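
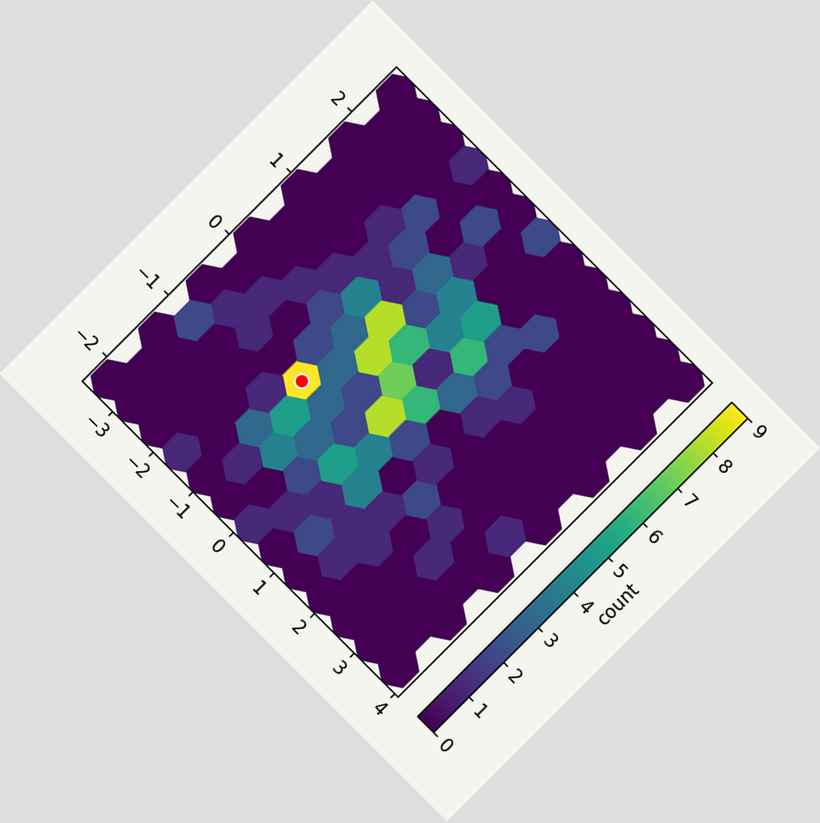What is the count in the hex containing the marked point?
The chart is tilted about 45° clockwise. The marked hex reads 9 on the colorbar.

9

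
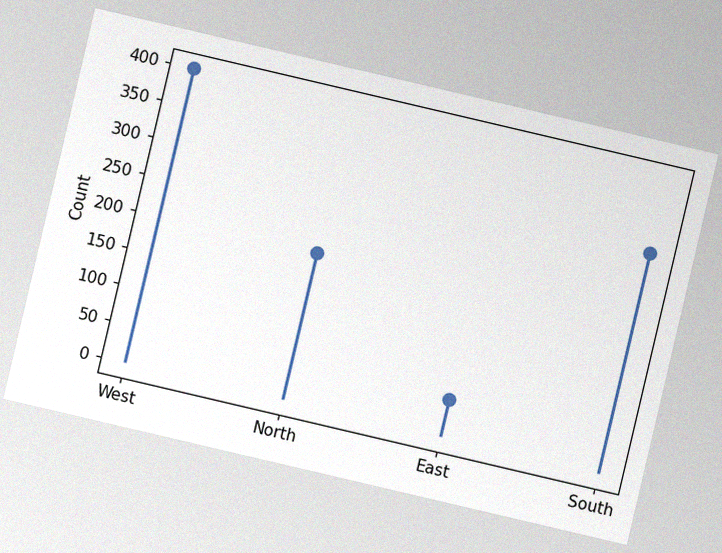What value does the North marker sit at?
The chart is tilted about 13° clockwise, with some photo noise. The North marker sits at 200.

200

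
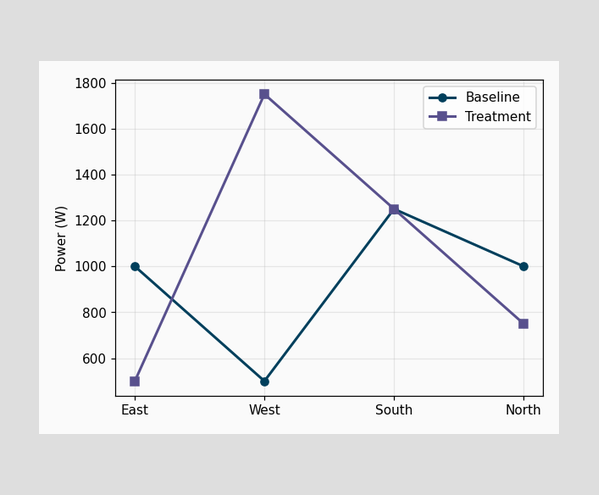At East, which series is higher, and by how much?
At East, Baseline sits above the other line by 500W.

Baseline, by 500W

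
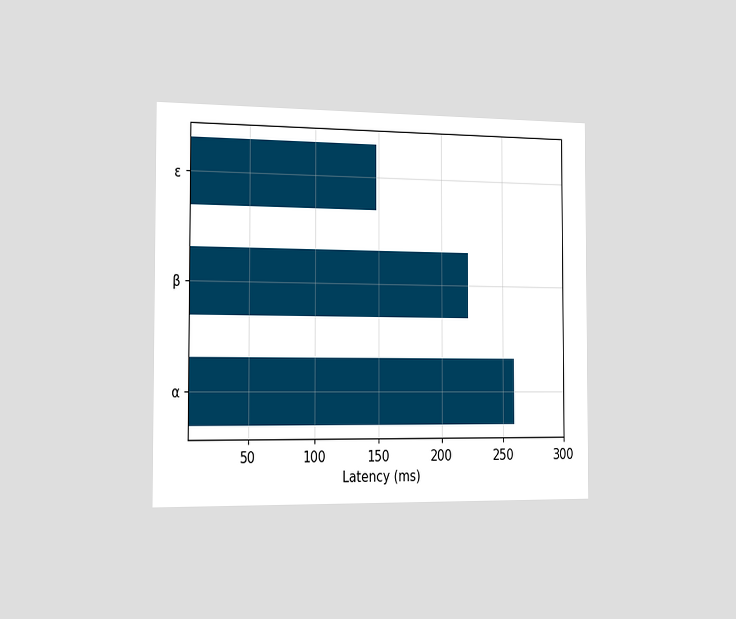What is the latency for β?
222ms

The chart is viewed slightly from the left. Reading along the chart's x-axis, the β bar reaches 222ms.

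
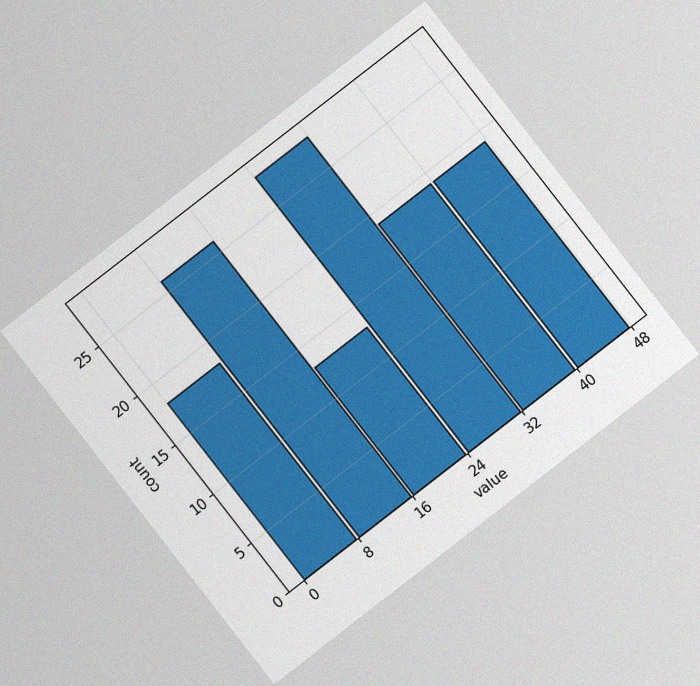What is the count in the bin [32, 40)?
The chart is tilted about 38° counter-clockwise, with some photo noise. The [32, 40) bin has height 19.

19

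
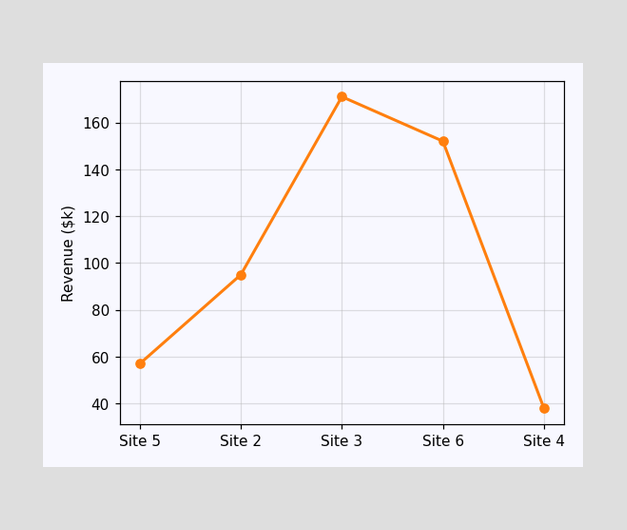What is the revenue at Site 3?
$171k

At Site 3, the line is at $171k.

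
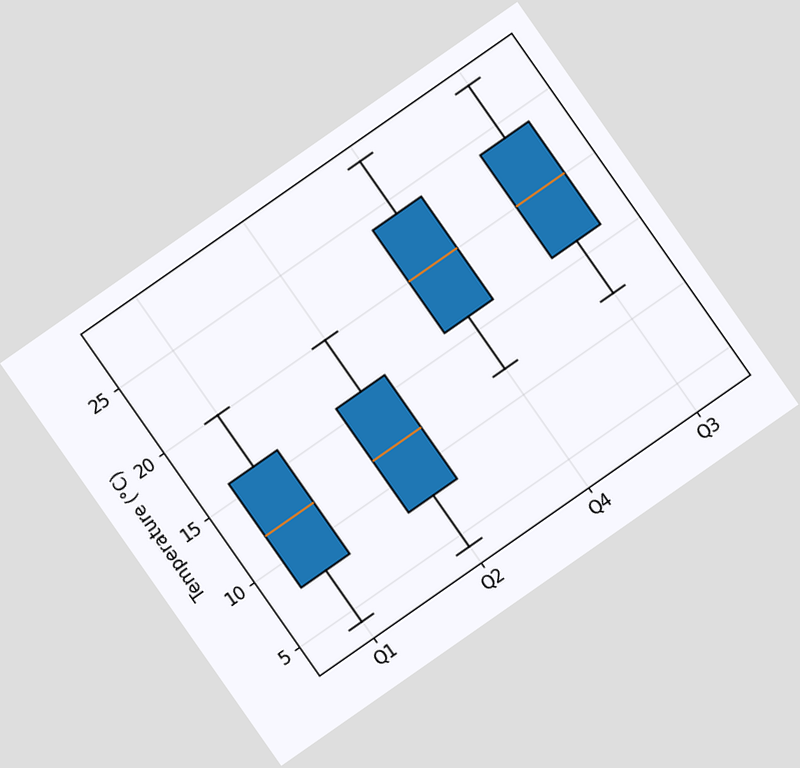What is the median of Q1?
12°C

The chart is tilted about 35° counter-clockwise. The median line in the Q1 box sits at 12°C.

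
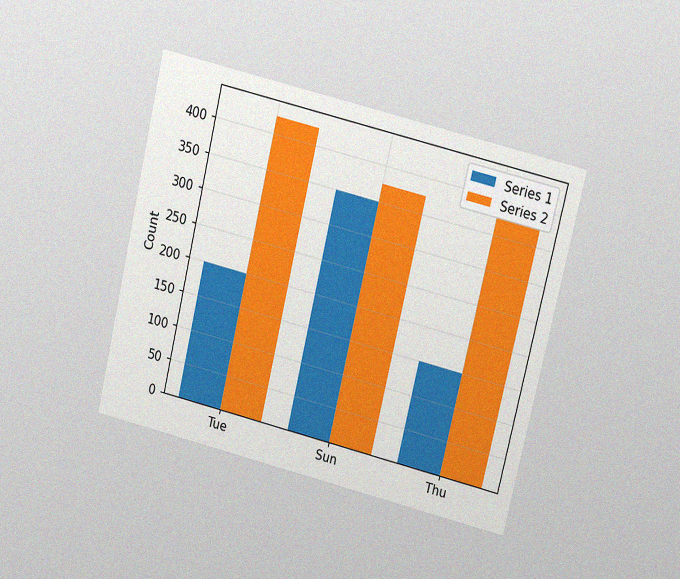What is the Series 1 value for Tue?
The chart is tilted about 13° clockwise and viewed at a slight angle, with some photo noise. The Series 1 bar at Tue reaches 200 on the y-axis.

200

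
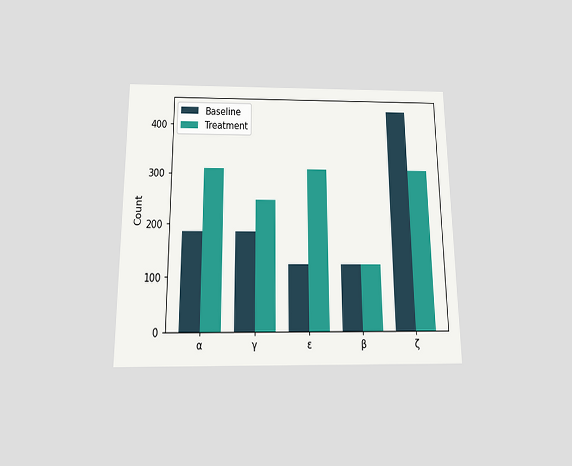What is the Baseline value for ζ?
434

The chart is viewed slightly from below. The Baseline bar at ζ reaches 434 on the y-axis.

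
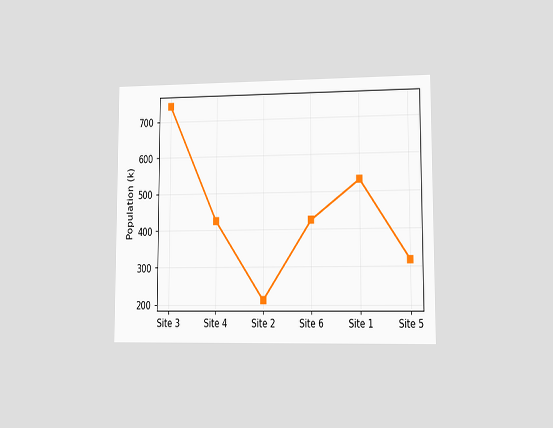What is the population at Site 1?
530k

The chart is viewed at a slight angle. At Site 1, the line is at 530k.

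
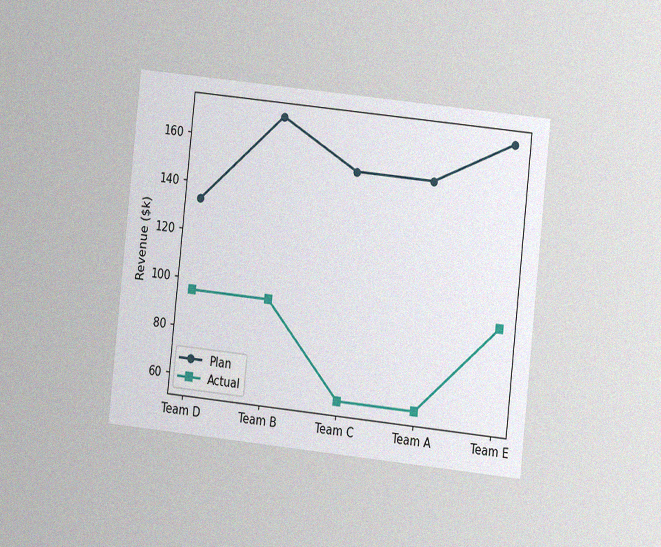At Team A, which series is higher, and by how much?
Plan, by $95k

The chart is tilted about 6° clockwise and viewed at a slight angle, with some photo noise. At Team A, Plan sits above the other line by $95k.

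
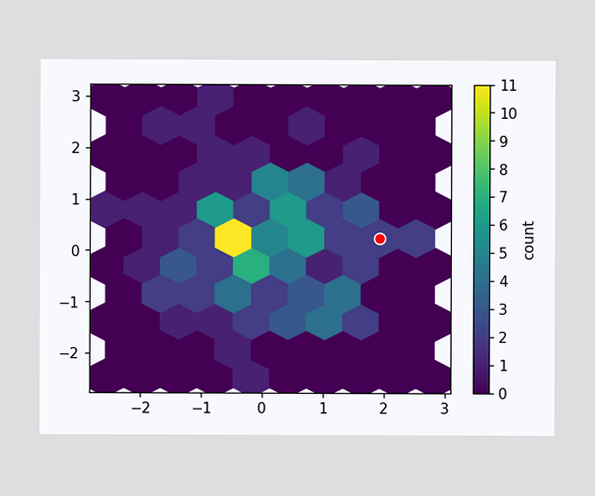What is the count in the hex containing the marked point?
The marked hex reads 2 on the colorbar.

2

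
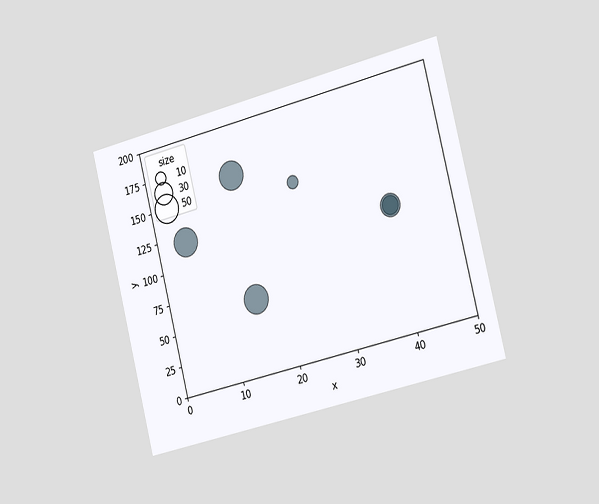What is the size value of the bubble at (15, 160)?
50

The chart is tilted about 14° counter-clockwise and viewed slightly from the right. Matching the bubble at (15, 160) against the size legend gives 50.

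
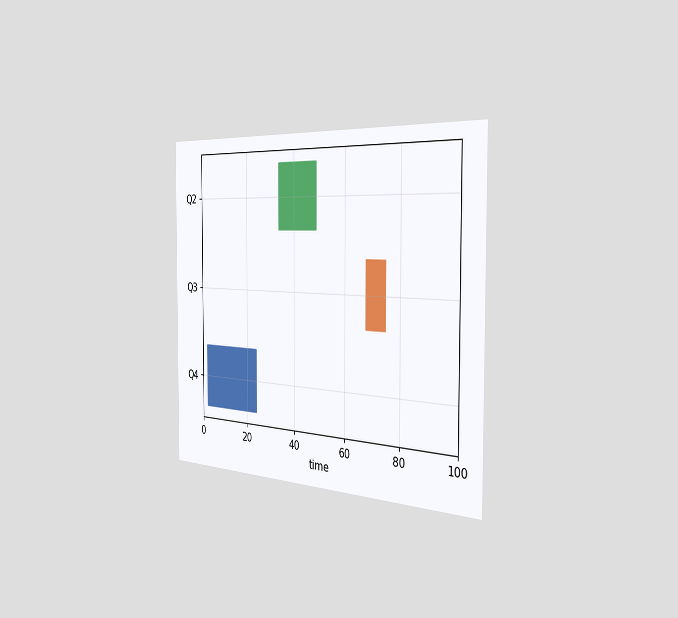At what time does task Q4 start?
2

The chart is viewed slightly from the right. The Q4 bar begins at t=2.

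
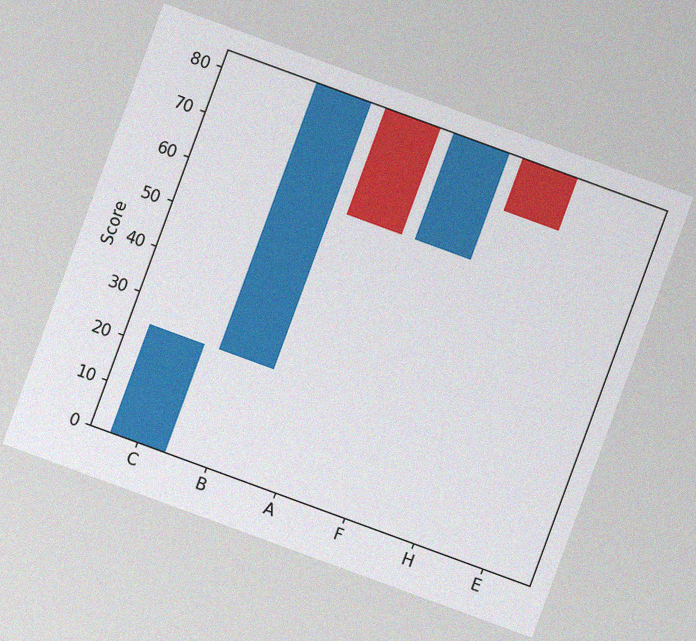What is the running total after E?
72

The chart is tilted about 20° clockwise, with some photo noise. After E the running total reaches 72.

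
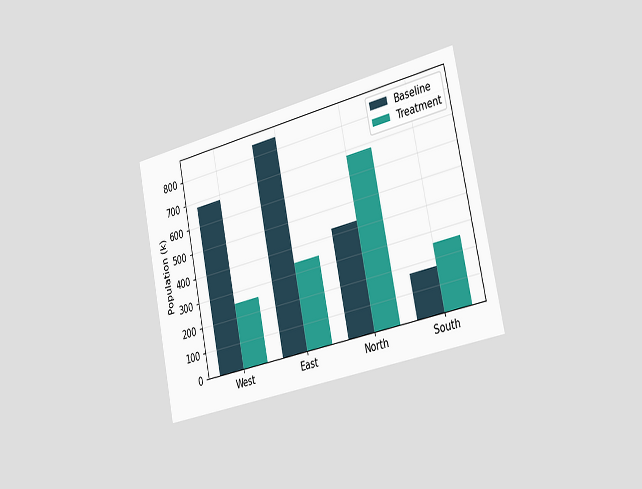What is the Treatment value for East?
The chart is tilted about 12° counter-clockwise and viewed slightly from the right. The Treatment bar at East reaches 340k on the y-axis.

340k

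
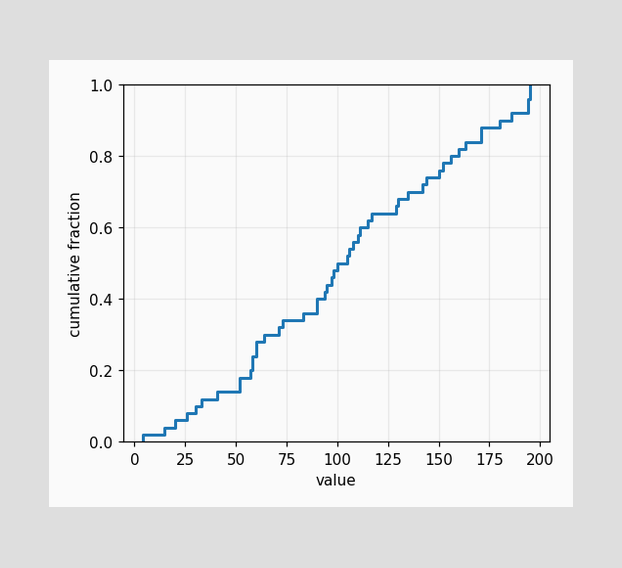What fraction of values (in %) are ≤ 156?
At x=156 the ECDF step is at 80%.

80%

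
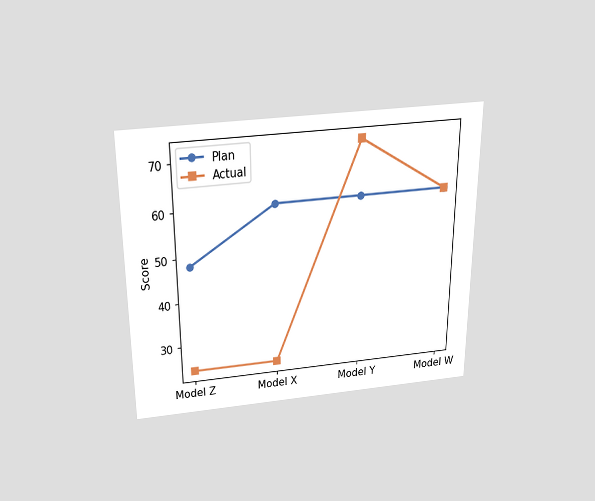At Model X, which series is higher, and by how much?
The chart is viewed slightly from above. At Model X, Plan sits above the other line by 36.

Plan, by 36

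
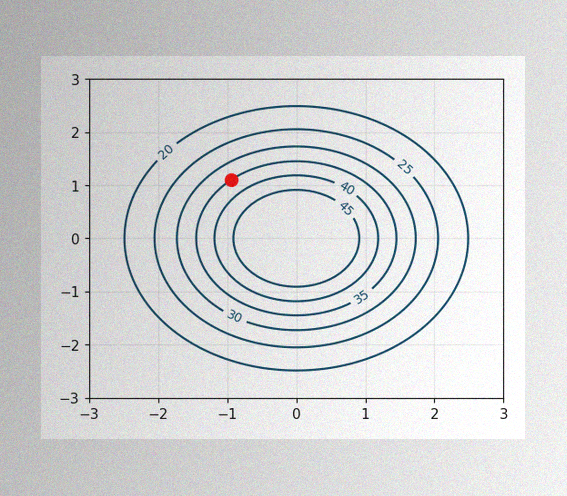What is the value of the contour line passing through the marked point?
35

The image has some photo noise and uneven lighting. The marked point sits on the contour labelled 35.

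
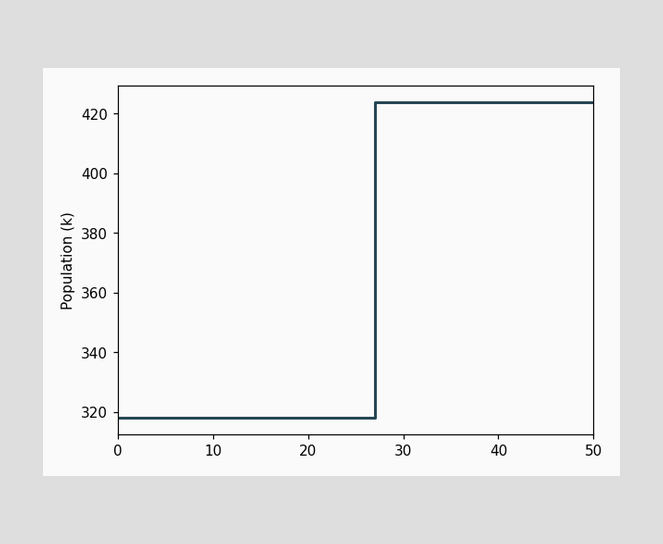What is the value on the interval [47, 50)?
424k

On [47, 50) the step sits at 424k.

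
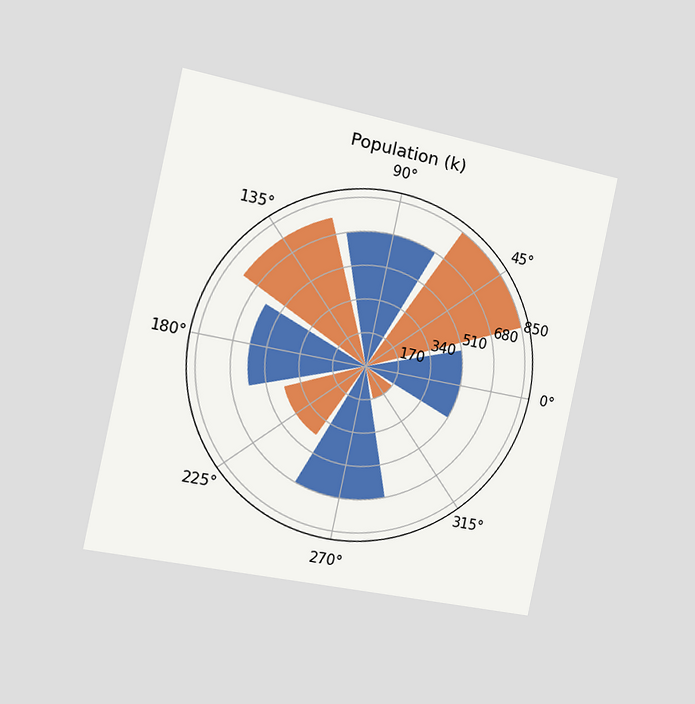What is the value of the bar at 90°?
The chart is tilted about 12° clockwise and viewed slightly from the left. The bar at 90° reaches 680k on the radial axis.

680k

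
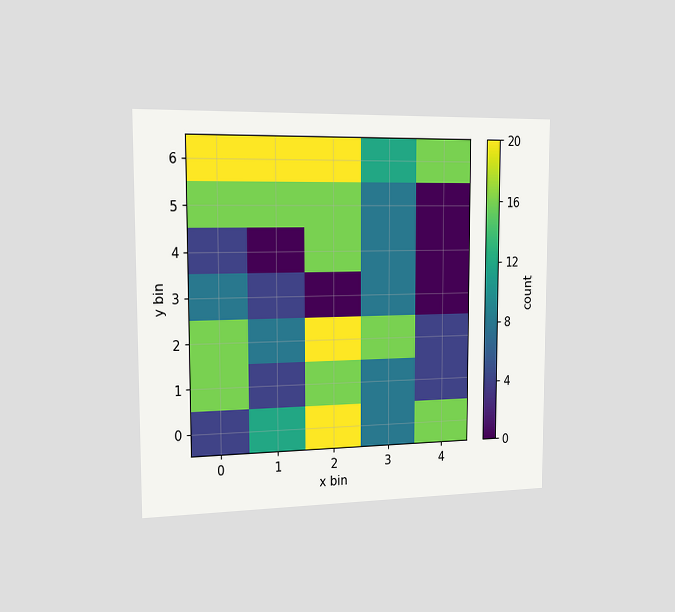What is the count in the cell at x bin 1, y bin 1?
4

The chart is viewed slightly from the left. Matching the cell (1, 1) against the colorbar gives 4.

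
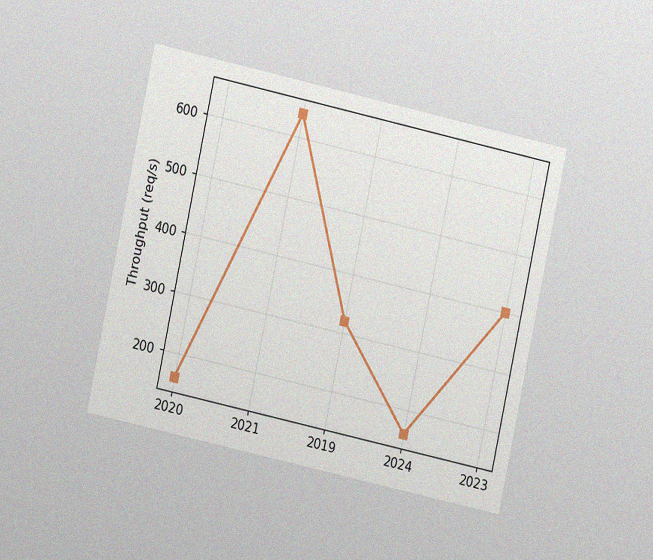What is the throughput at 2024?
The chart is tilted about 12° clockwise and viewed at a slight angle, with some photo noise. At 2024, the line is at 160req/s.

160req/s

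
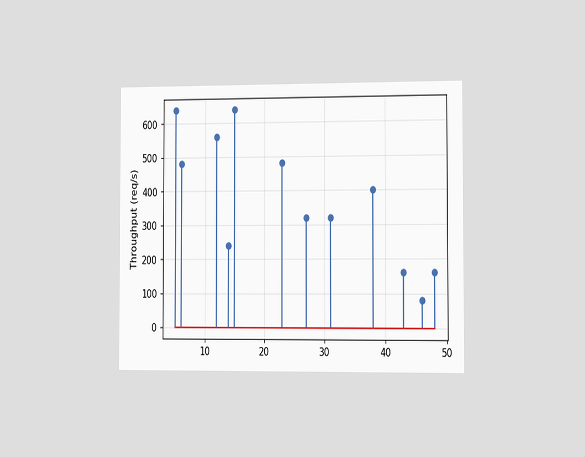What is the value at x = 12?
560req/s

The chart is viewed slightly from the right. The stem at x=12 reaches 560req/s.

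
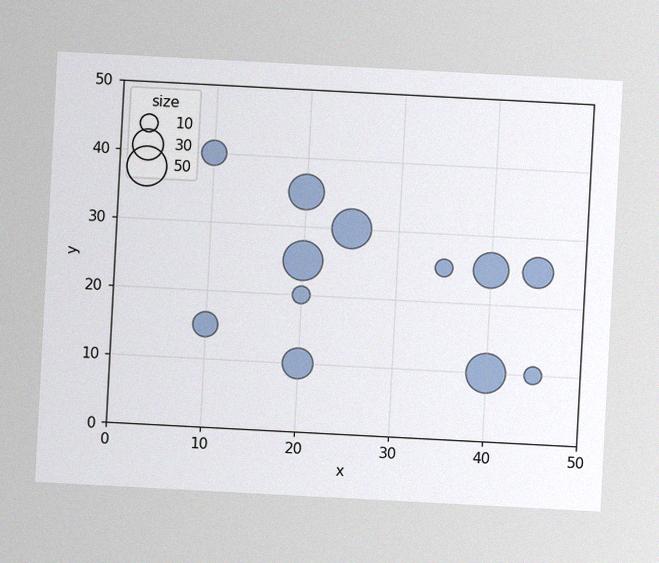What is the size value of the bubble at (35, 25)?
10

The chart is tilted about 3° clockwise, with some photo noise. Matching the bubble at (35, 25) against the size legend gives 10.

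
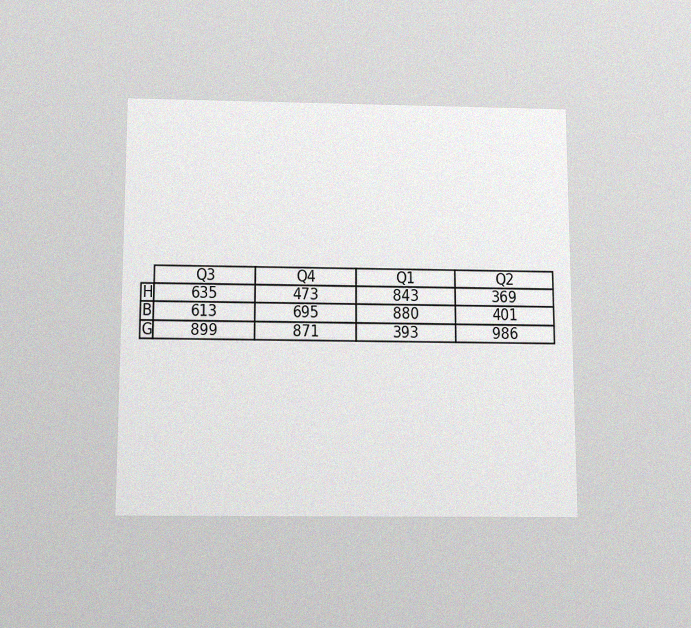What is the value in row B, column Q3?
613

The chart is viewed slightly from below, with some photo noise. The (B, Q3) cell reads 613.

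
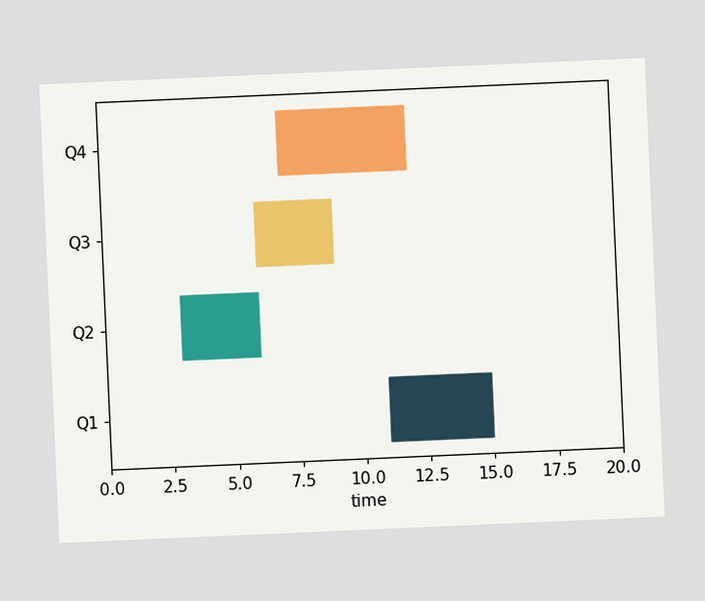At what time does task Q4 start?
The chart is tilted about 3° counter-clockwise. The Q4 bar begins at t=7.

7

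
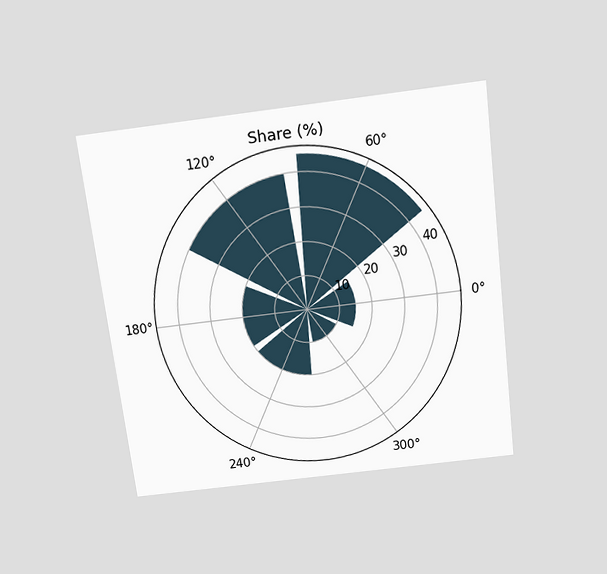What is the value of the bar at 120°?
The chart is tilted about 7° counter-clockwise and viewed slightly from above. The bar at 120° reaches 40% on the radial axis.

40%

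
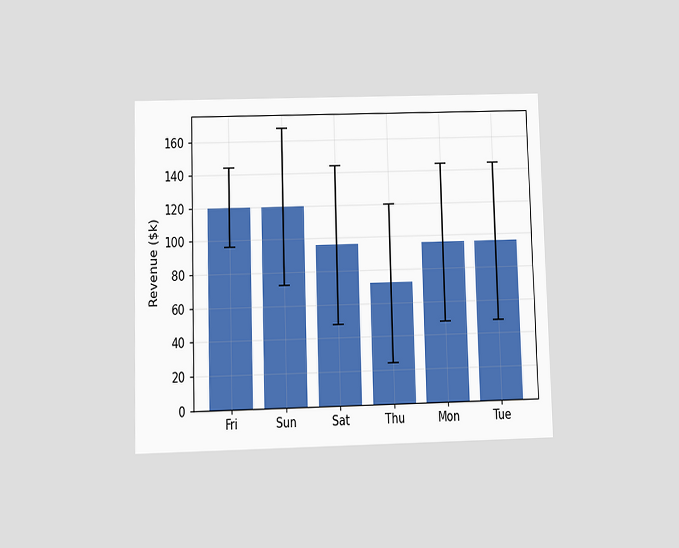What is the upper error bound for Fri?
$144k

The chart is viewed slightly from below. The Fri bar's upper whisker reaches $144k.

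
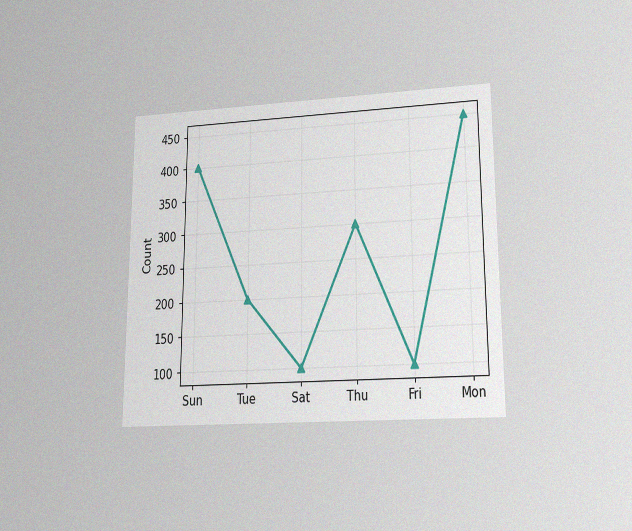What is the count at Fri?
100

The chart is viewed at a slight angle, with some photo noise. At Fri, the line is at 100.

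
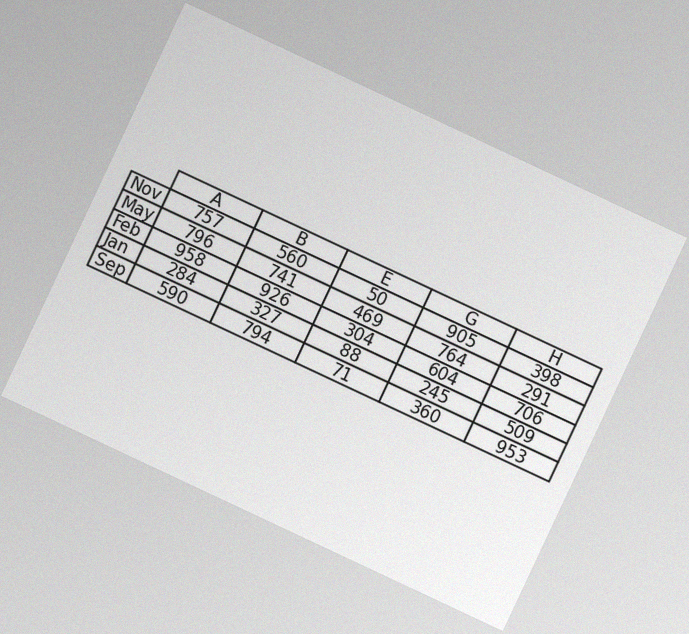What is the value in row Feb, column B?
926

The chart is tilted about 25° clockwise, with some photo noise. The (Feb, B) cell reads 926.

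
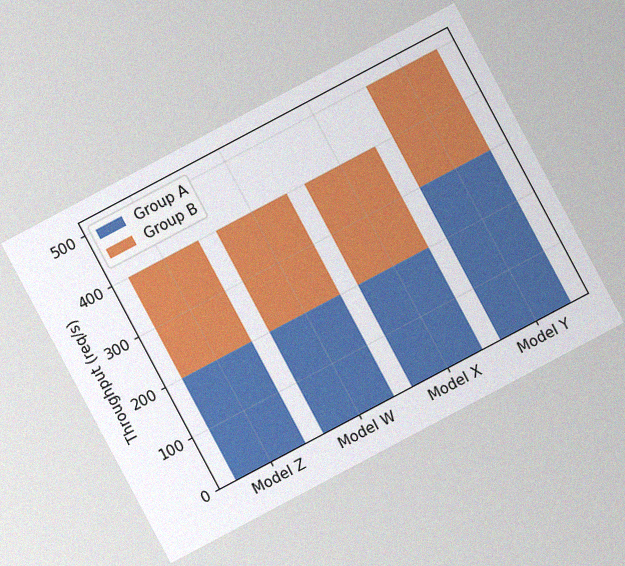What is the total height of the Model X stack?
400req/s

The chart is tilted about 28° counter-clockwise, with some photo noise. The Model X stack's top reaches 400req/s on the y-axis.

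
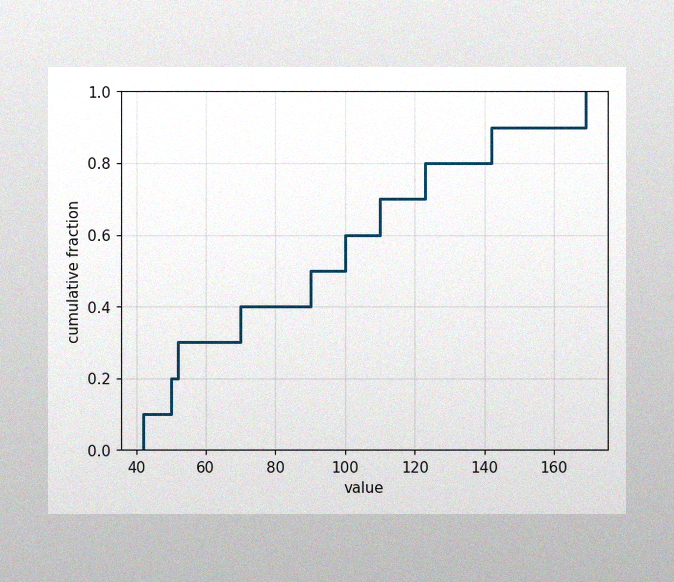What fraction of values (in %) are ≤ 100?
The image has some photo noise and uneven lighting. At x=100 the ECDF step is at 60%.

60%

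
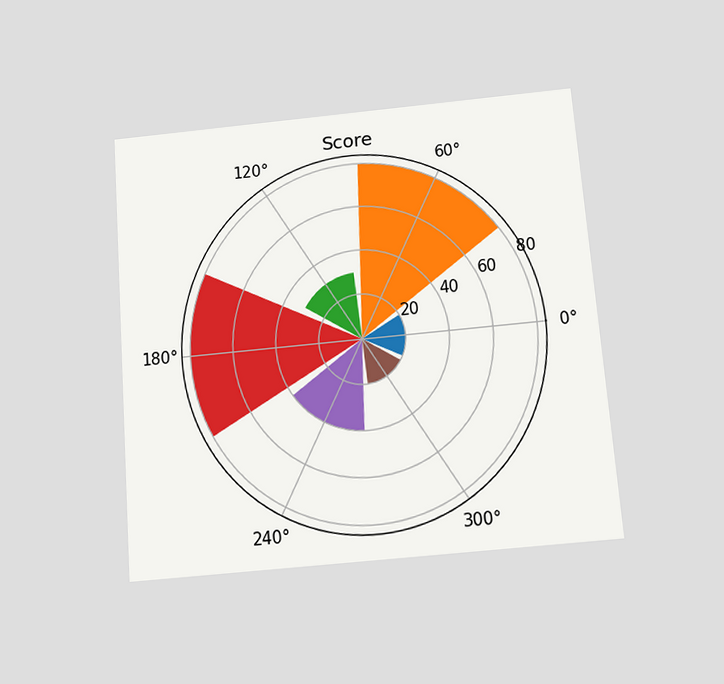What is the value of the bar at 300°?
20

The chart is tilted about 5° counter-clockwise and viewed slightly from below. The bar at 300° reaches 20 on the radial axis.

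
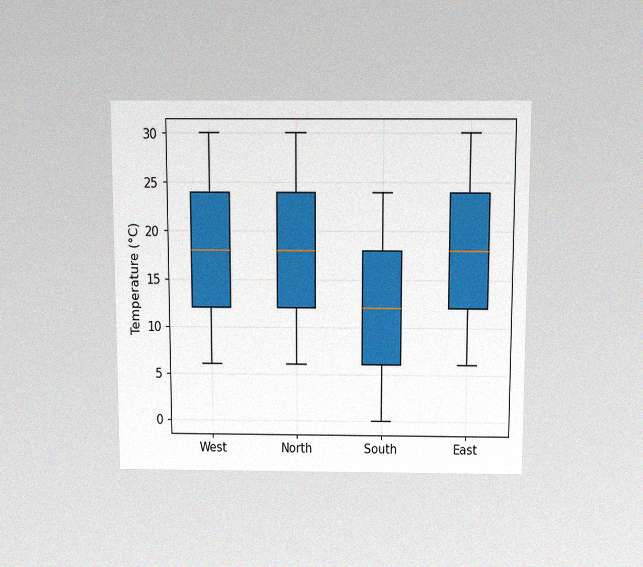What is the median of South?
12°C

The chart is viewed slightly from above, with some photo noise. The median line in the South box sits at 12°C.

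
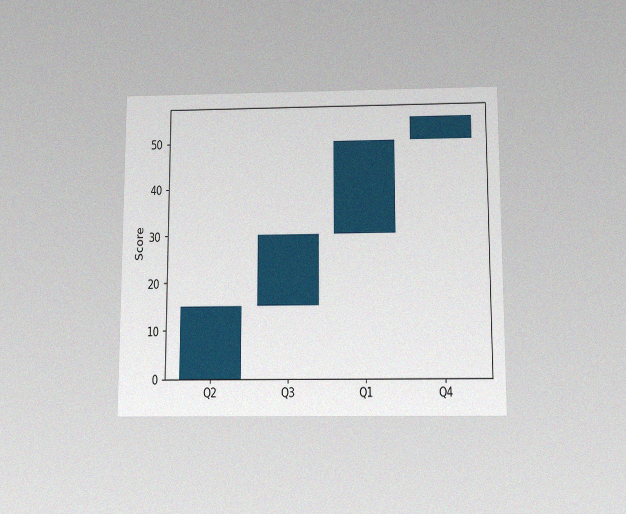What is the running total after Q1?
The chart is viewed slightly from below, with some photo noise. After Q1 the running total reaches 50.

50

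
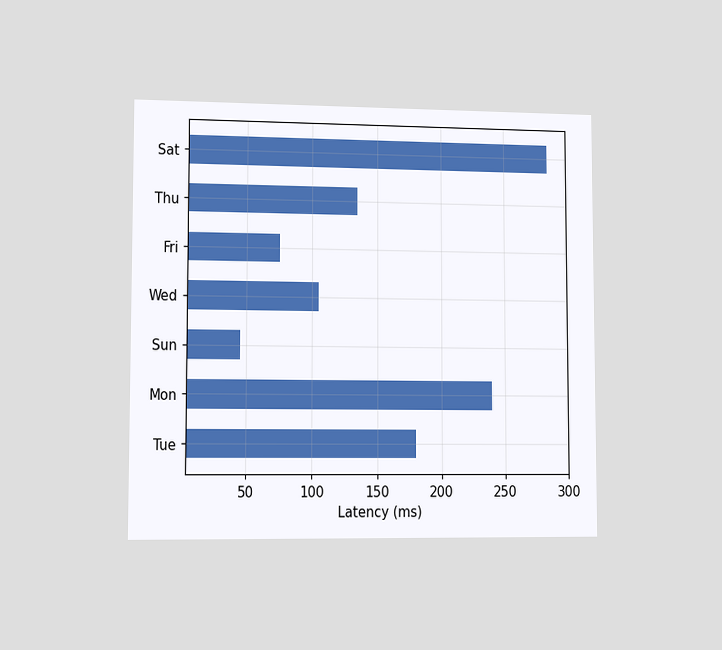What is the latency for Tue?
180ms

The chart is viewed slightly from the left. Reading along the chart's x-axis, the Tue bar reaches 180ms.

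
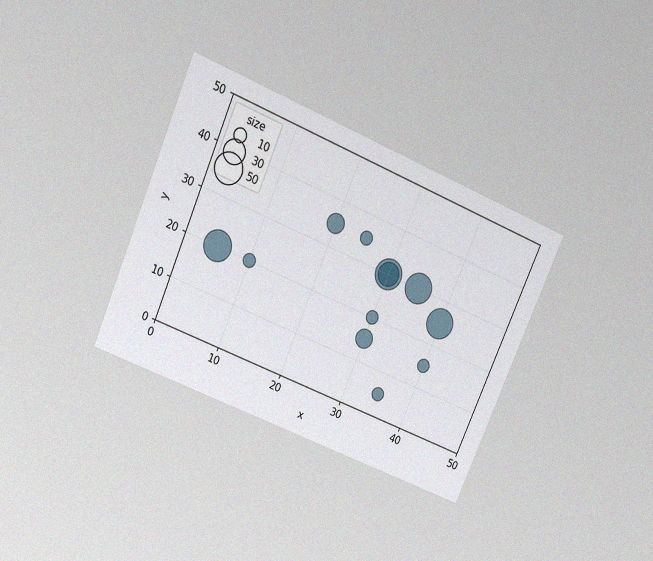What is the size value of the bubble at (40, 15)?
The chart is tilted about 23° clockwise and viewed slightly from above, with some photo noise. Matching the bubble at (40, 15) against the size legend gives 10.

10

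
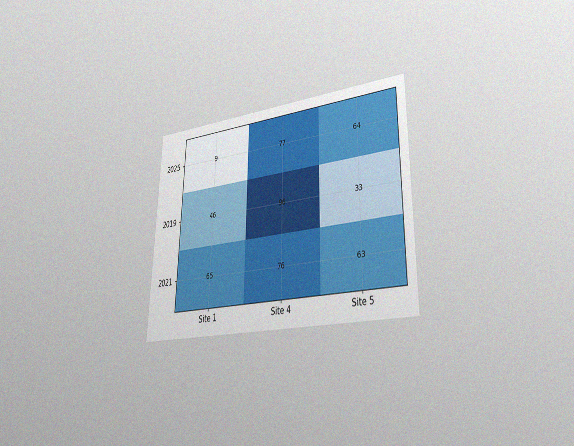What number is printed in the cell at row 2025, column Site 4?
The chart is viewed slightly from the right, with some photo noise. The (2025, Site 4) cell reads 77.

77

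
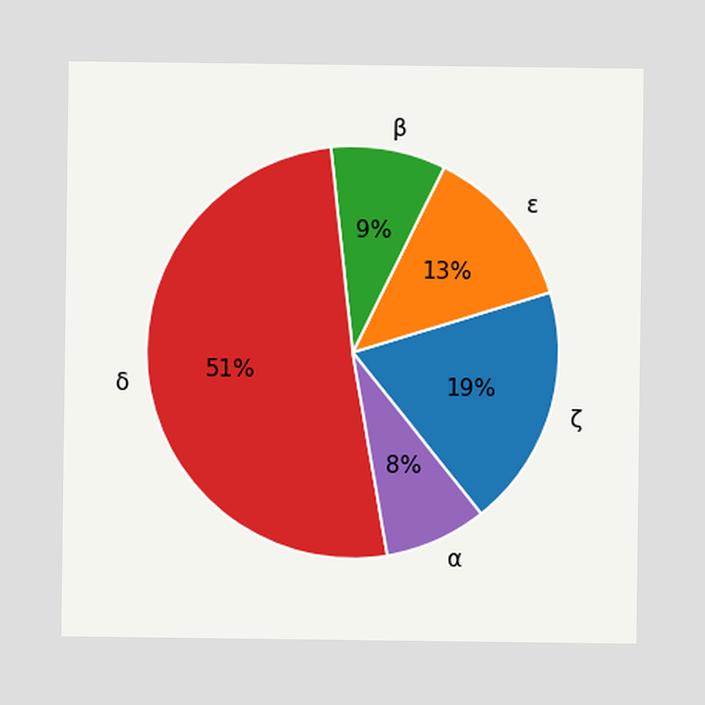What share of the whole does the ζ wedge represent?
The ζ slice takes up 19% of the pie.

19%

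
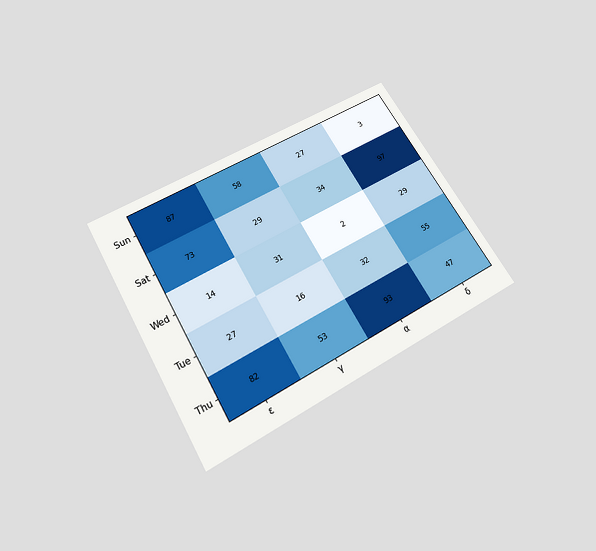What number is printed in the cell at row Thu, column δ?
47

The chart is tilted about 30° counter-clockwise and viewed slightly from below. The (Thu, δ) cell reads 47.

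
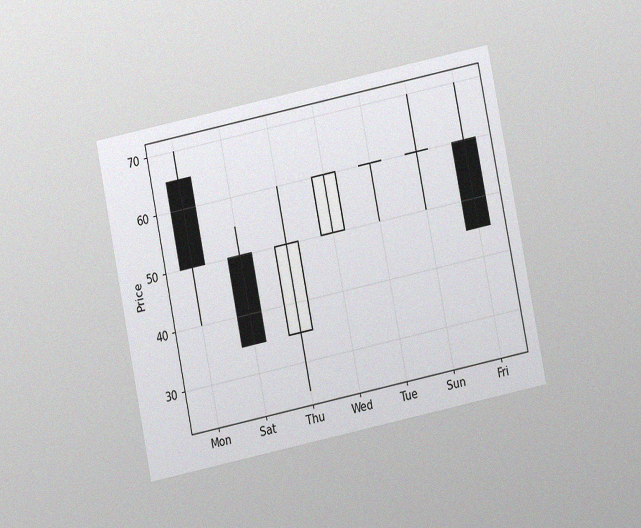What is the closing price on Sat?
35

The chart is tilted about 11° counter-clockwise and viewed at a slight angle, with some photo noise. The Sat candle closes at 35.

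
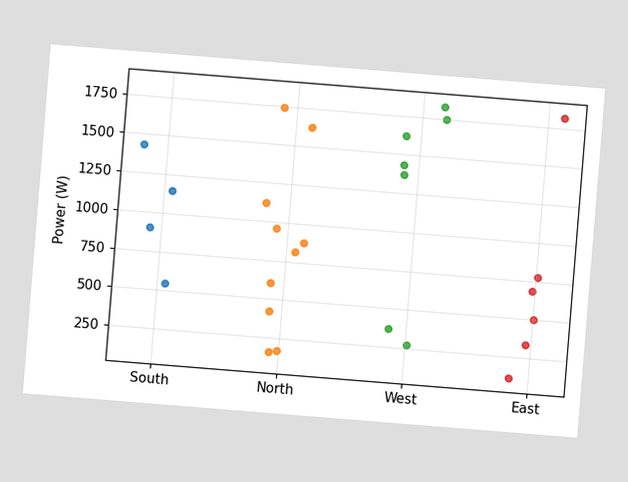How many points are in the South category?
The chart is tilted about 5° clockwise. Counting the markers in the South column gives 4.

4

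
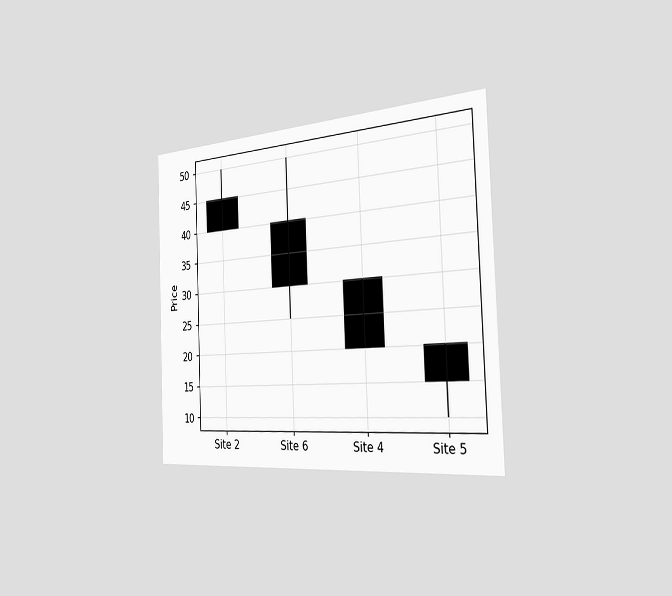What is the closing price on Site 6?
30

The chart is tilted about 2° counter-clockwise and viewed slightly from the right. The Site 6 candle closes at 30.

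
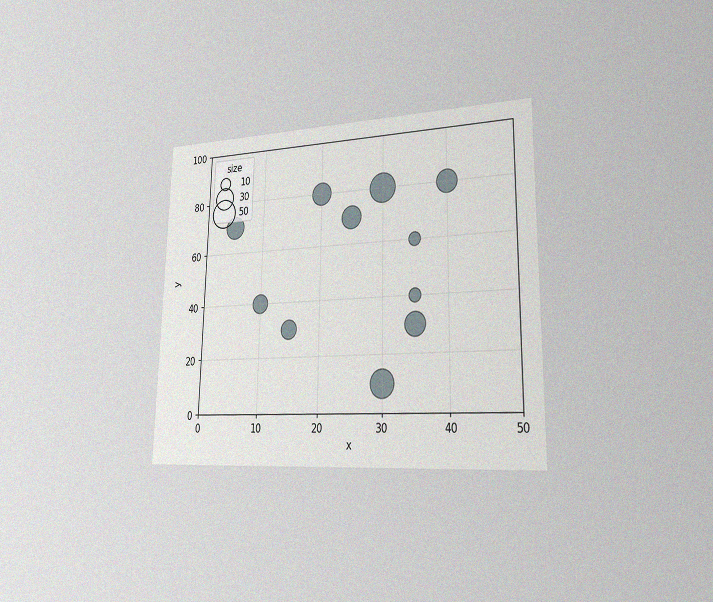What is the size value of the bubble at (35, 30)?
The chart is viewed slightly from the right, with some photo noise. Matching the bubble at (35, 30) against the size legend gives 30.

30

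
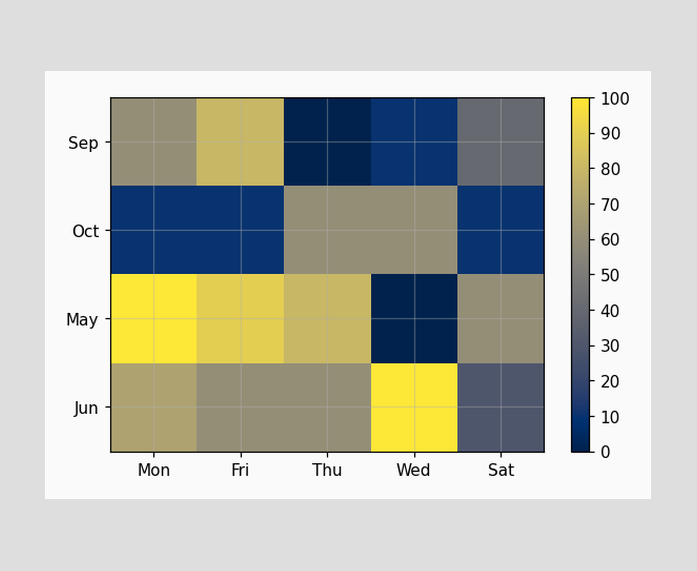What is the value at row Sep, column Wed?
Matching cell (Sep, Wed) against the colorbar gives 10.

10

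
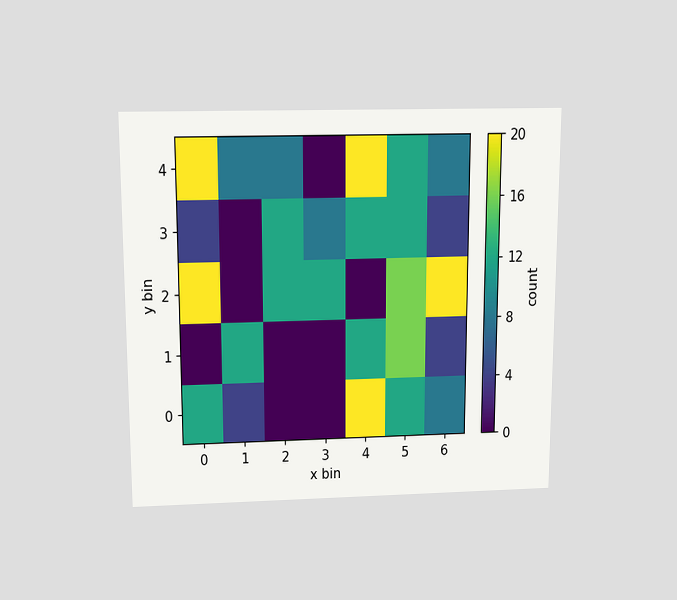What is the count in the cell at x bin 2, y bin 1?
The chart is viewed slightly from above. Matching the cell (2, 1) against the colorbar gives 0.

0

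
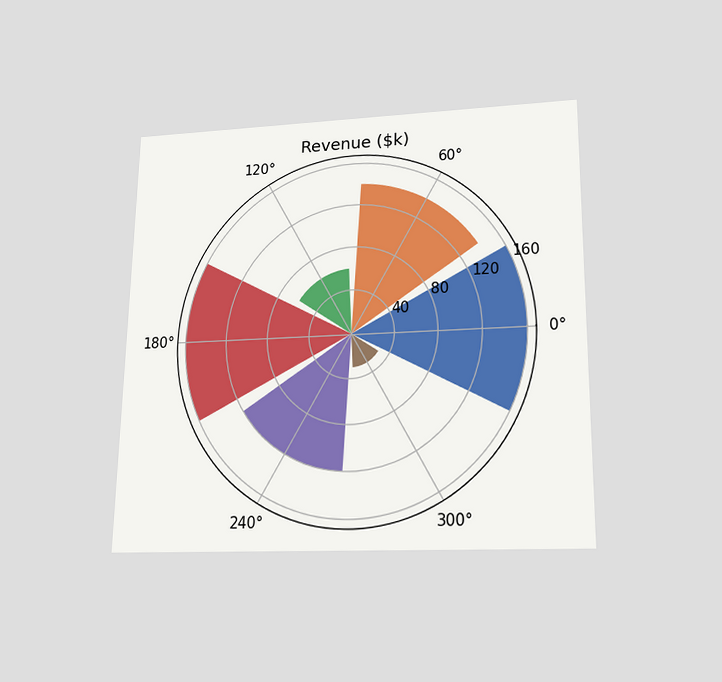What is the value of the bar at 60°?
The chart is viewed slightly from below. The bar at 60° reaches $140k on the radial axis.

$140k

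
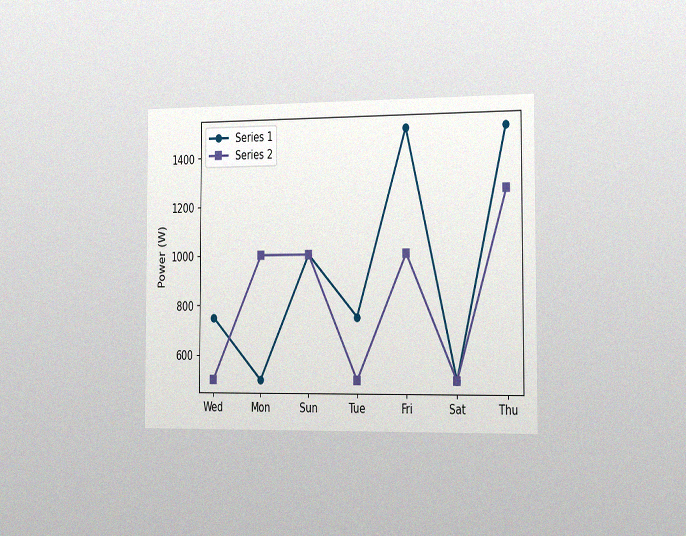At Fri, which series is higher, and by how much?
Series 1, by 500W

The chart is viewed slightly from the right, with some photo noise. At Fri, Series 1 sits above the other line by 500W.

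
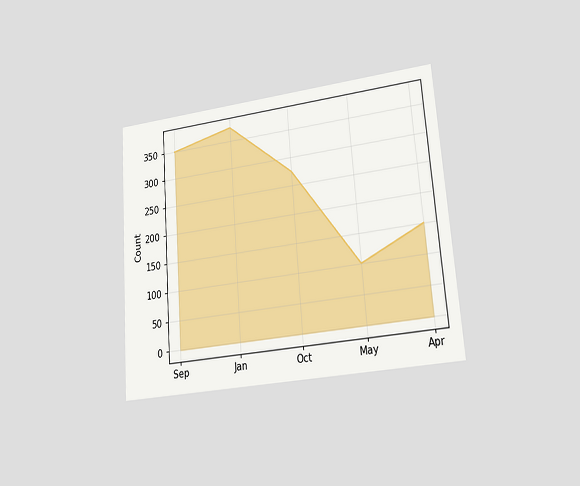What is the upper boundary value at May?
The chart is tilted about 4° counter-clockwise and viewed at a slight angle. At May the upper boundary is at 100.

100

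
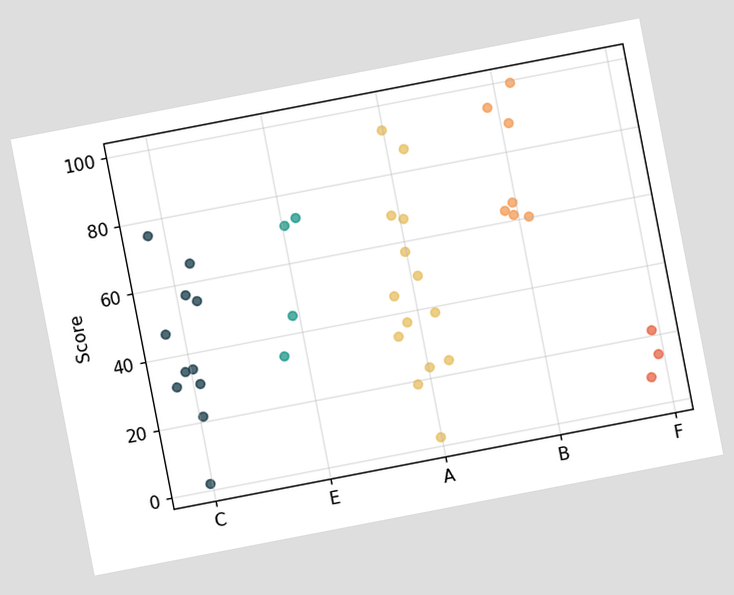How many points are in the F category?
3

The chart is tilted about 11° counter-clockwise. Counting the markers in the F column gives 3.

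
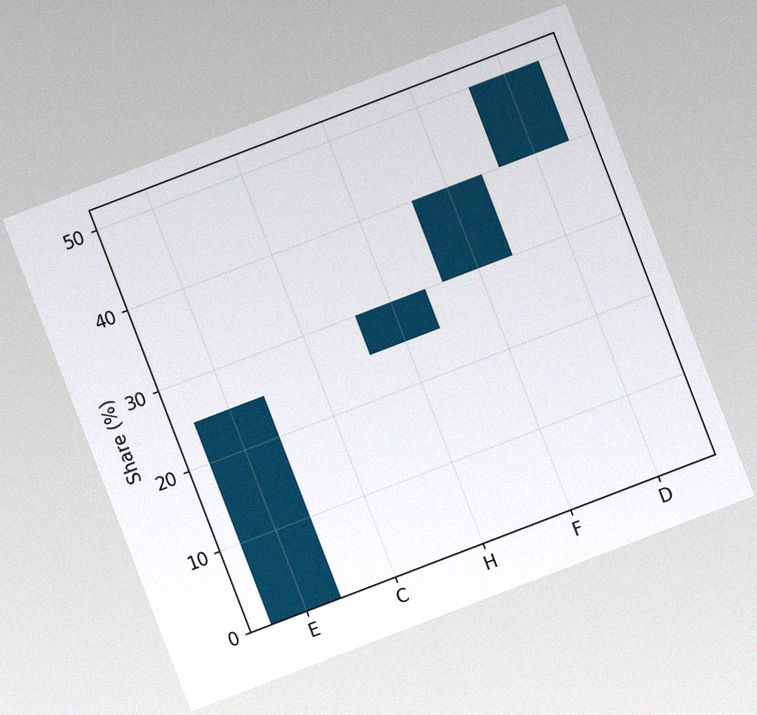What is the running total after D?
50%

The chart is tilted about 21° counter-clockwise, with some photo noise. After D the running total reaches 50%.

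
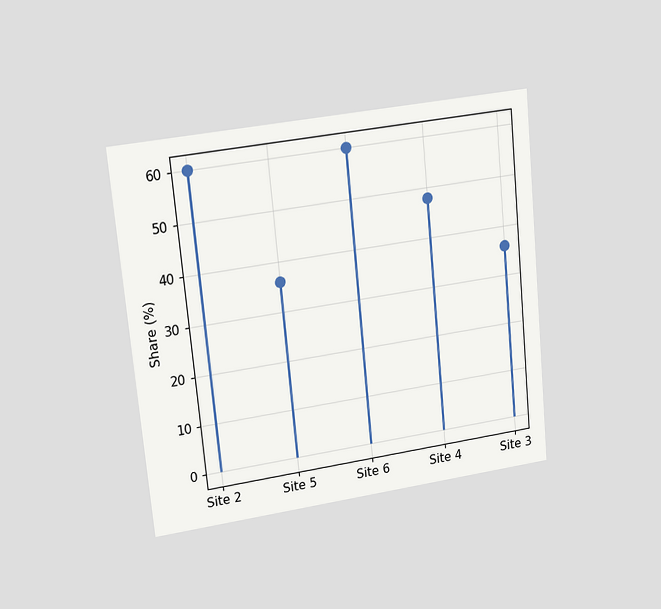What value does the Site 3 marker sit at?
The chart is tilted about 6° counter-clockwise and viewed at a slight angle. The Site 3 marker sits at 36%.

36%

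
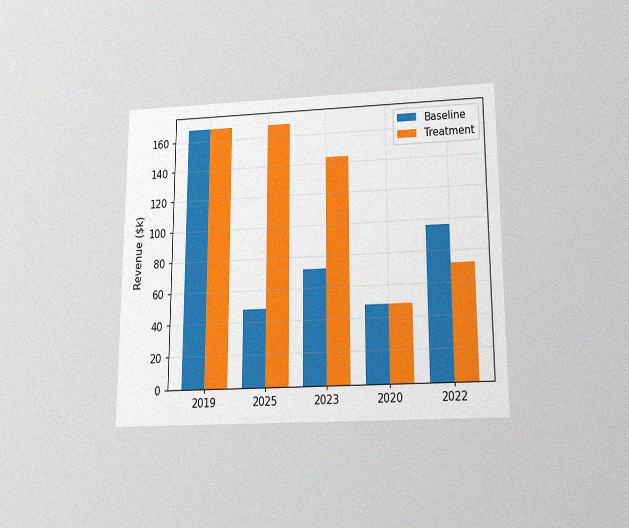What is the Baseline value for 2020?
The chart is viewed slightly from below, with some photo noise. The Baseline bar at 2020 reaches $48k on the y-axis.

$48k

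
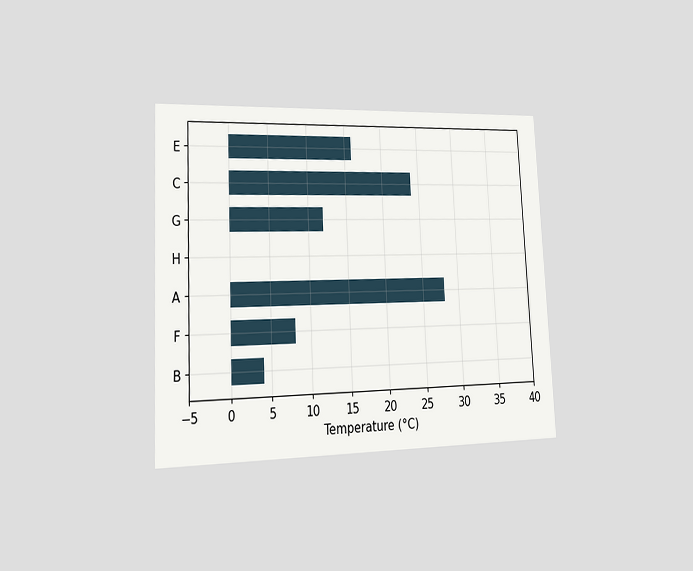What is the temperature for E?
The chart is tilted about 3° counter-clockwise and viewed slightly from the left. Reading along the chart's x-axis, the E bar reaches 16°C.

16°C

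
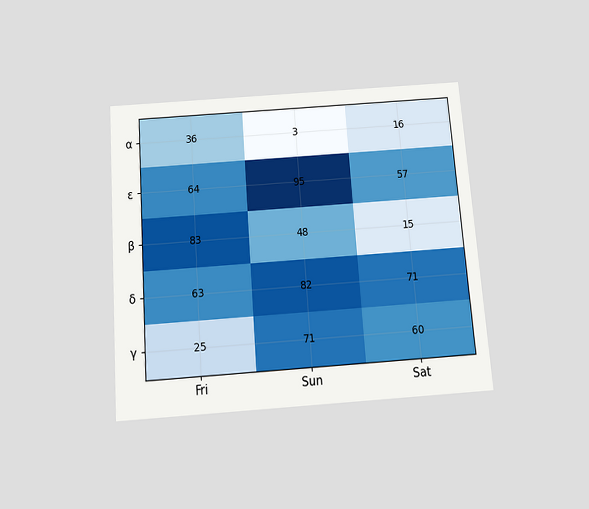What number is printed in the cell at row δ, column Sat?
The chart is tilted about 4° counter-clockwise and viewed slightly from below. The (δ, Sat) cell reads 71.

71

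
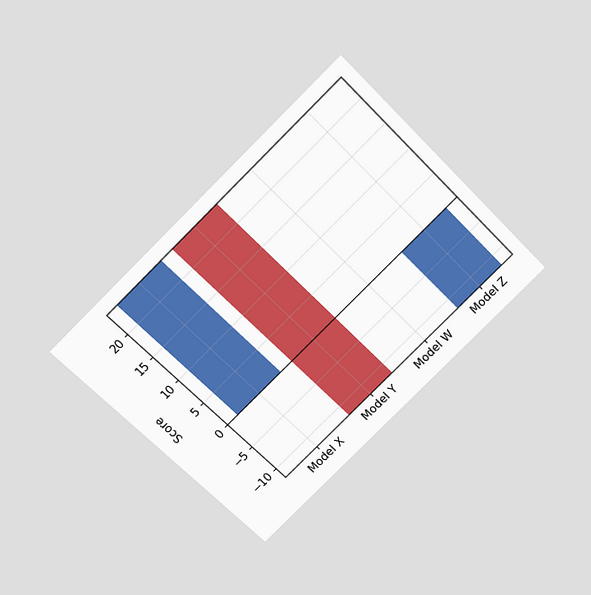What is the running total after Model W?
The chart is tilted about 45° counter-clockwise and viewed slightly from above. After Model W the running total reaches -12.

-12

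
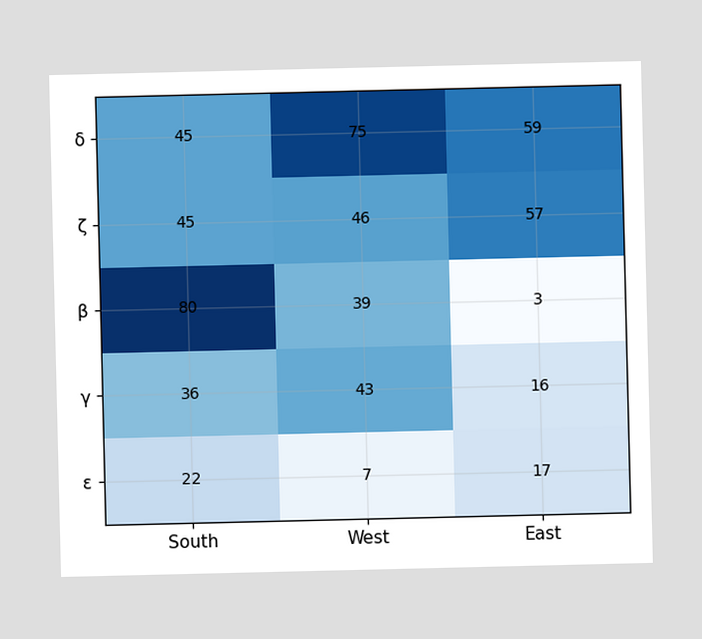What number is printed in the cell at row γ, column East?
The (γ, East) cell reads 16.

16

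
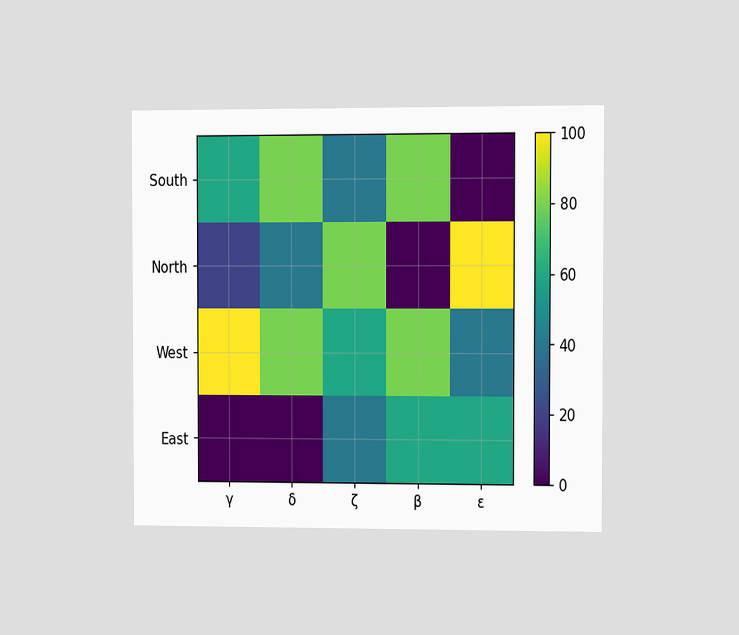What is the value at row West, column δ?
The chart is viewed at a slight angle. Matching cell (West, δ) against the colorbar gives 80.

80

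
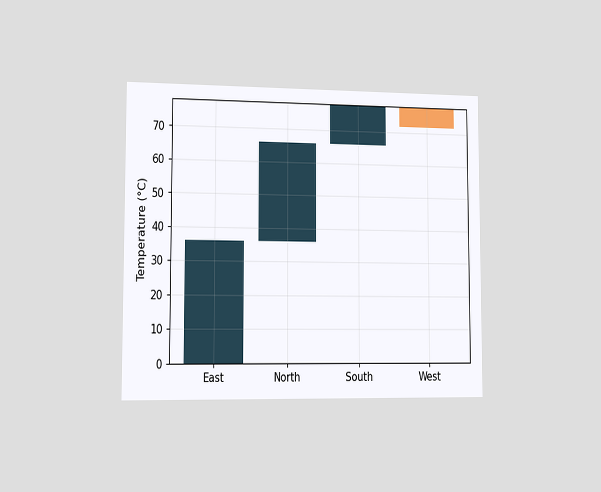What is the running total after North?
The chart is viewed slightly from the left. After North the running total reaches 66°C.

66°C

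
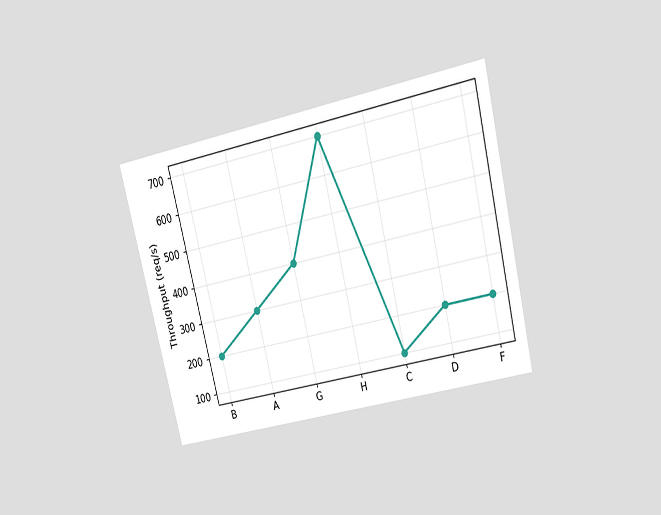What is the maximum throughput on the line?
700req/s

The chart is tilted about 14° counter-clockwise and viewed slightly from above. The highest point is at H, and reading across to the y-axis gives 700req/s.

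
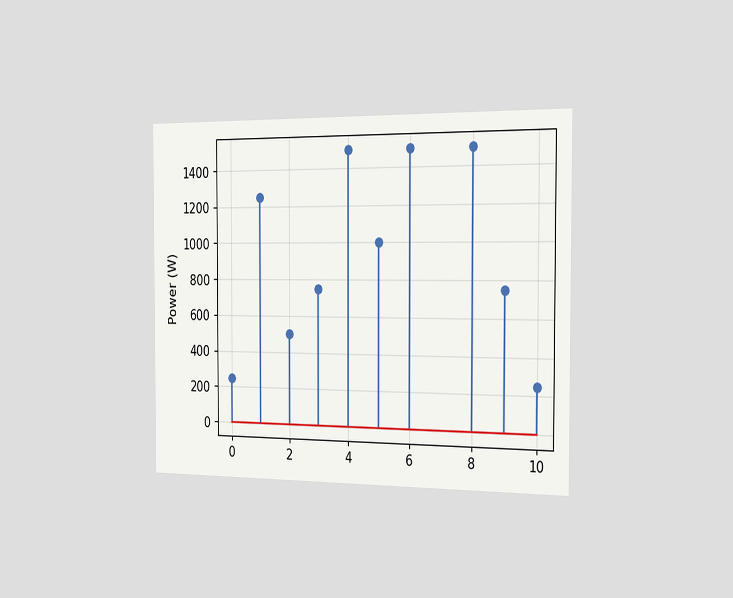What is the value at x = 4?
1500W

The chart is viewed slightly from the right. The stem at x=4 reaches 1500W.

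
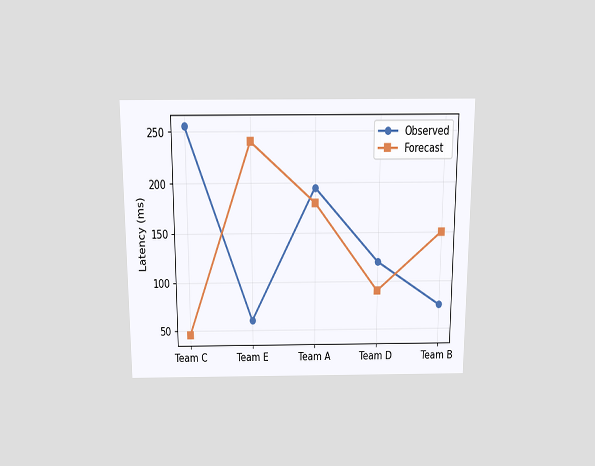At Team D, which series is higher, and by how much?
Observed, by 30ms

The chart is viewed slightly from above. At Team D, Observed sits above the other line by 30ms.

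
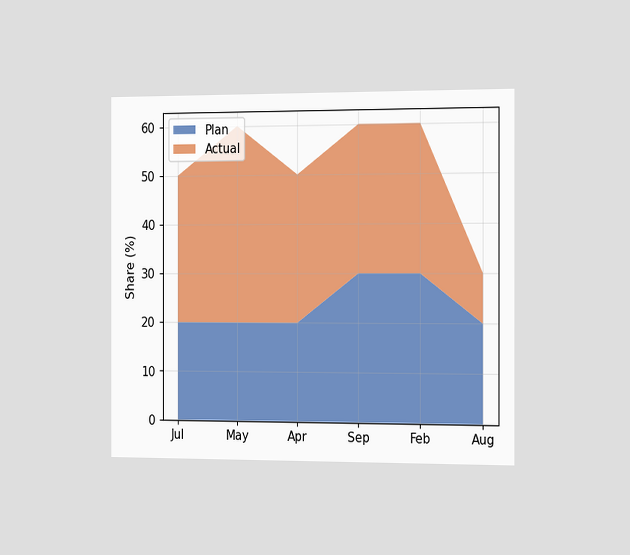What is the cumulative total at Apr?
50%

The chart is viewed slightly from the right. The stacked total at Apr reaches 50%.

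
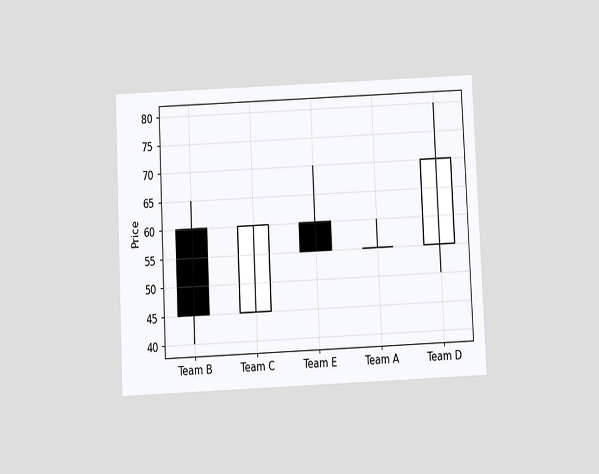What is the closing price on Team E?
55

The chart is tilted about 3° counter-clockwise and viewed slightly from below. The Team E candle closes at 55.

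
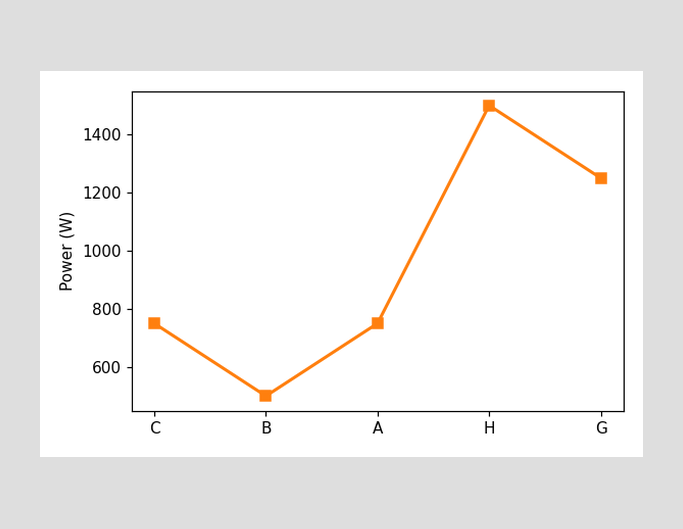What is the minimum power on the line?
500W

The lowest point is at B, and reading across to the y-axis gives 500W.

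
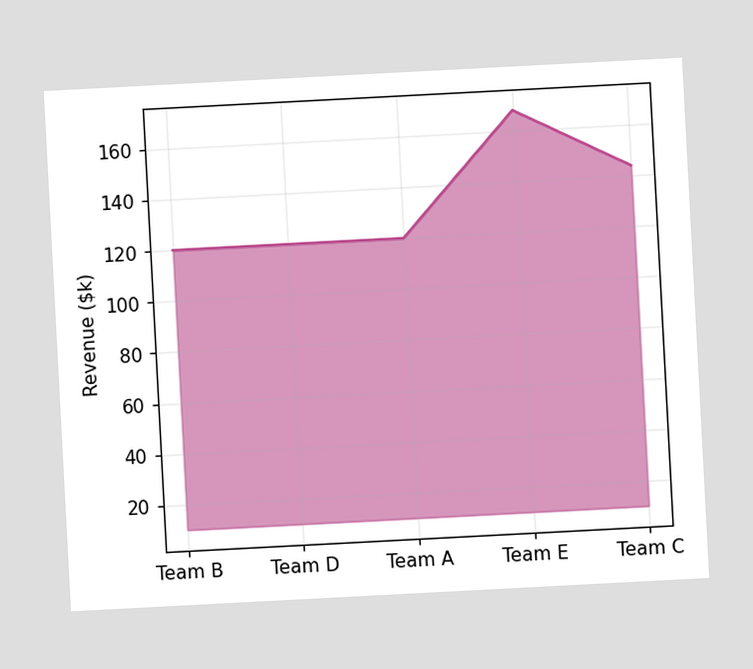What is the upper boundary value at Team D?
$120k

The chart is tilted about 3° counter-clockwise. At Team D the upper boundary is at $120k.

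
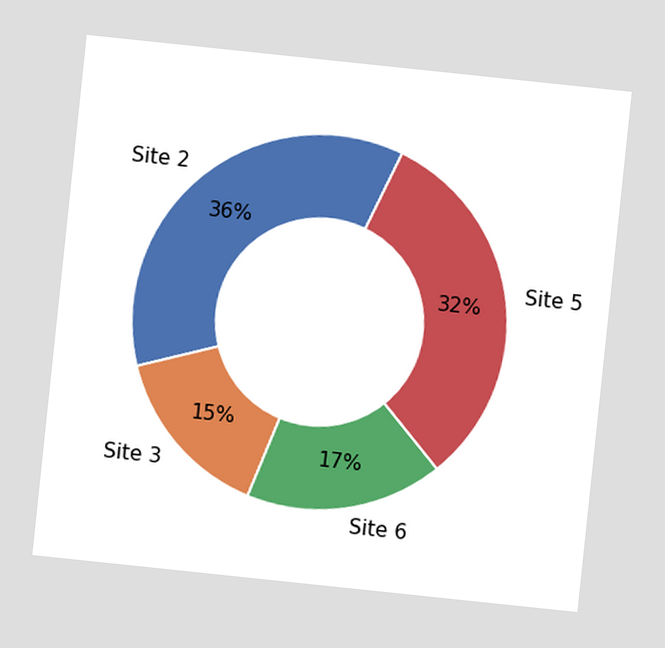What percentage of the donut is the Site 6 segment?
17%

The chart is tilted about 6° clockwise. The Site 6 segment takes up 17% of the ring.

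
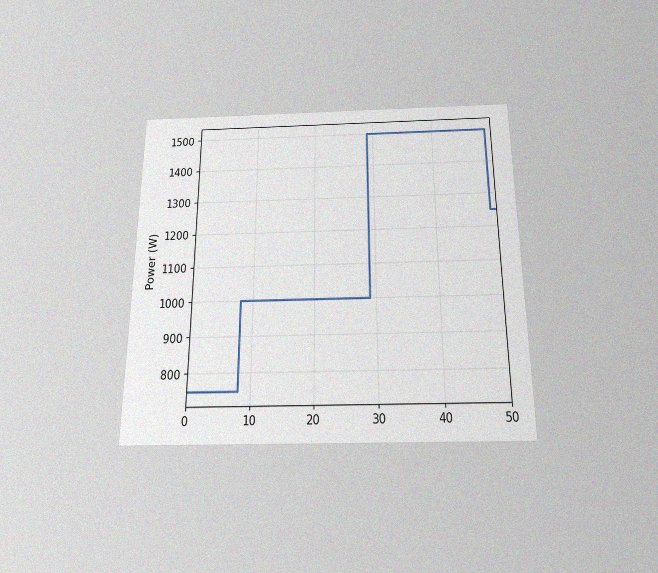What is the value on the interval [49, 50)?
1250W

The chart is viewed slightly from below, with some photo noise. On [49, 50) the step sits at 1250W.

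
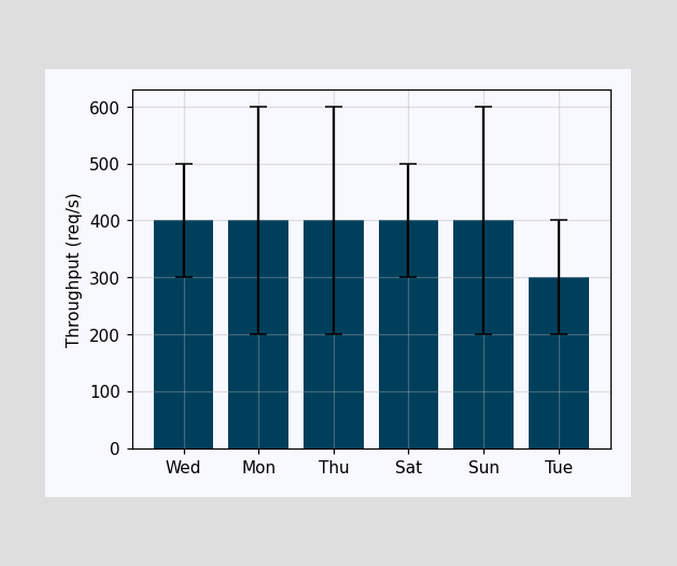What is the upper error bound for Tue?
The Tue bar's upper whisker reaches 400req/s.

400req/s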